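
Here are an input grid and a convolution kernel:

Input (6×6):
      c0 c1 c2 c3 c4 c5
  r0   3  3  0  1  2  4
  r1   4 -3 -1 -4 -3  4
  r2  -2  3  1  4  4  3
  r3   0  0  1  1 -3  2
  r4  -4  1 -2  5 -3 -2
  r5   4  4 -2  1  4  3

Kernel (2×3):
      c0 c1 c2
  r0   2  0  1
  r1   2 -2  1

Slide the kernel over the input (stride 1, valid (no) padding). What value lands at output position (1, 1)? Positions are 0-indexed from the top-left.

-2

The receptive field on the input at this output position is [-3 -1 -4 / 3 1 4]. Elementwise product with the kernel and sum: -3·2 + -4·1 + 3·2 + 1·-2 + 4·1.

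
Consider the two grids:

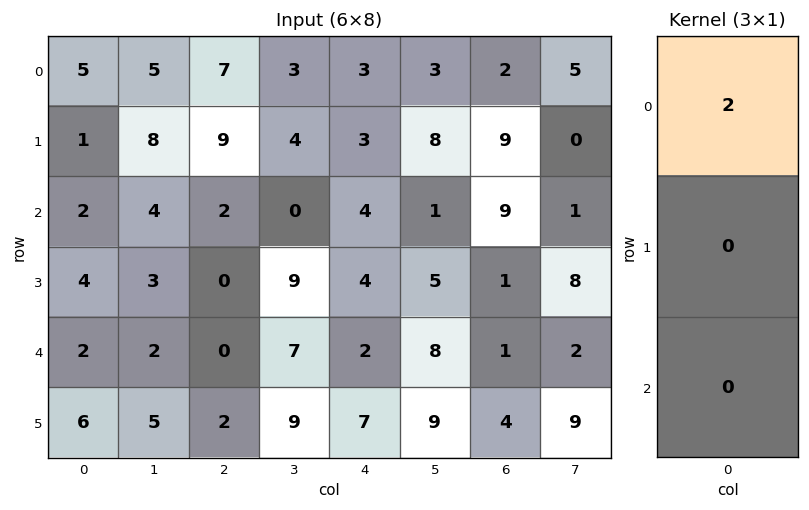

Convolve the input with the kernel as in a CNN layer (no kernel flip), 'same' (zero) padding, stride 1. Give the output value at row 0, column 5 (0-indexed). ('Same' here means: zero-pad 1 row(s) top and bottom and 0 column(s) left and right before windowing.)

The receptive field on the zero-padded input at this output position is [0 / 3 / 8]. Elementwise product with the kernel and sum: 0·2.

0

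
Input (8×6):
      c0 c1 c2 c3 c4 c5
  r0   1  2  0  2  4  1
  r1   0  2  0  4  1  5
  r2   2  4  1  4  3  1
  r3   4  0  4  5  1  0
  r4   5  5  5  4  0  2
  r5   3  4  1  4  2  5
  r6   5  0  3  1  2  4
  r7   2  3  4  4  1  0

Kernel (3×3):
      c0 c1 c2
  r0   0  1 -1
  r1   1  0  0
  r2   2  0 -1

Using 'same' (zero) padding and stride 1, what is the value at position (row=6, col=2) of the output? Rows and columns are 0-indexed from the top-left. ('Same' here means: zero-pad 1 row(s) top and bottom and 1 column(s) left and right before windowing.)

-1

The receptive field on the zero-padded input at this output position is [4 1 4 / 0 3 1 / 3 4 4]. Elementwise product with the kernel and sum: 1·1 + 4·-1 + 0·1 + 3·2 + 4·-1.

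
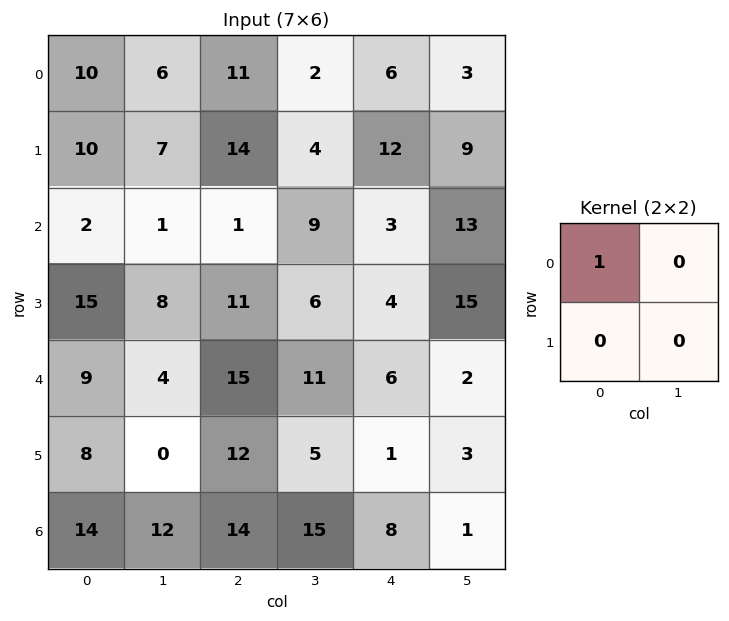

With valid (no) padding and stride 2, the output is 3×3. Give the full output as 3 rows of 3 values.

10 11 6
2 1 3
9 15 6

Output[0,0]: The receptive field on the input at this output position is [10 6 / 10 7]. Elementwise product with the kernel and sum: 10·1.
Output[0,1]: The receptive field on the input at this output position is [11 2 / 14 4]. Elementwise product with the kernel and sum: 11·1.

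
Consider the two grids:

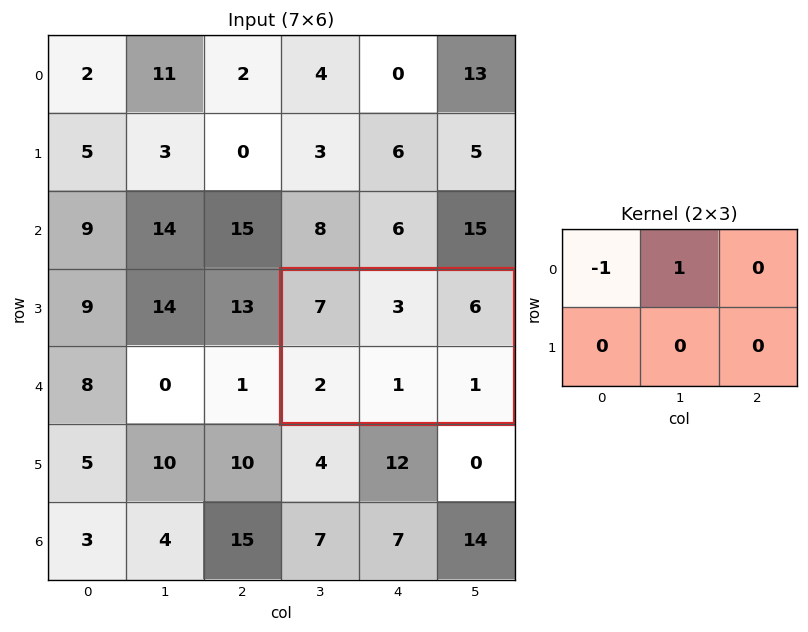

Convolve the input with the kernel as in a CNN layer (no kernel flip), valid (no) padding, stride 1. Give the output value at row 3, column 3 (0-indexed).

-4

The receptive field on the input at this output position is [7 3 6 / 2 1 1]. Elementwise product with the kernel and sum: 7·-1 + 3·1.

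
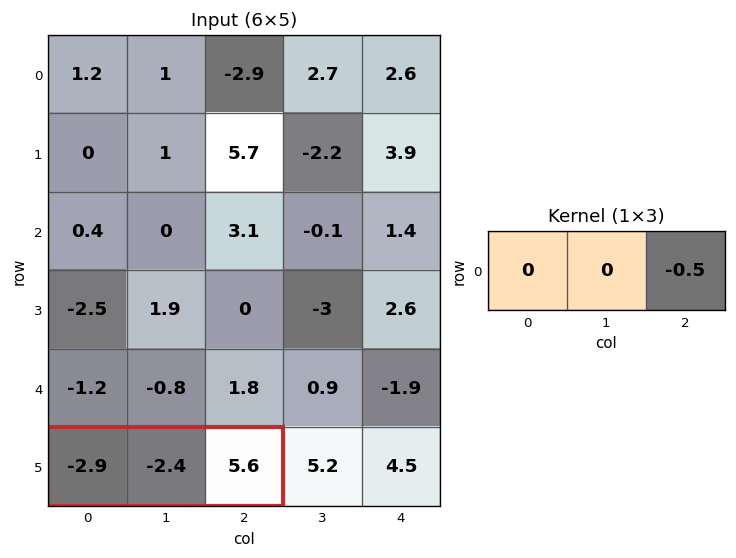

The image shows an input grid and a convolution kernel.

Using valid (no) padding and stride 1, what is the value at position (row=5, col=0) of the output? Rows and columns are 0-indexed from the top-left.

-2.8

The receptive field on the input at this output position is [-2.9 -2.4 5.6]. Elementwise product with the kernel and sum: 5.6·-0.5.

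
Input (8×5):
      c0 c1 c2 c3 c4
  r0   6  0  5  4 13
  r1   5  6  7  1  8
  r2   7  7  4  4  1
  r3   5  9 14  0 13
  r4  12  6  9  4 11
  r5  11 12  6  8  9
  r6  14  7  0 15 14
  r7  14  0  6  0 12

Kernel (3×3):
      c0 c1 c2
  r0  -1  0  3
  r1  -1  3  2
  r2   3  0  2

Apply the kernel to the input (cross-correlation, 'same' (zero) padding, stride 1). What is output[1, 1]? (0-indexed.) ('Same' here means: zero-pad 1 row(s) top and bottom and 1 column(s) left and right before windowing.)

The receptive field on the zero-padded input at this output position is [6 0 5 / 5 6 7 / 7 7 4]. Elementwise product with the kernel and sum: 6·-1 + 5·3 + 5·-1 + 6·3 + 7·2 + 7·3 + 4·2.

65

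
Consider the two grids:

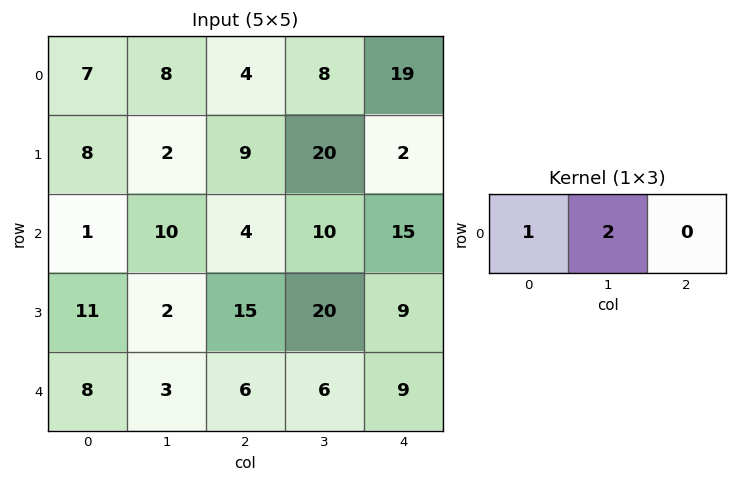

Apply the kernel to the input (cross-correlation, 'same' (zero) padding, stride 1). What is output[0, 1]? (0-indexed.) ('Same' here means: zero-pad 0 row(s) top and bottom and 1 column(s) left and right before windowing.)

23

The receptive field on the zero-padded input at this output position is [7 8 4]. Elementwise product with the kernel and sum: 7·1 + 8·2.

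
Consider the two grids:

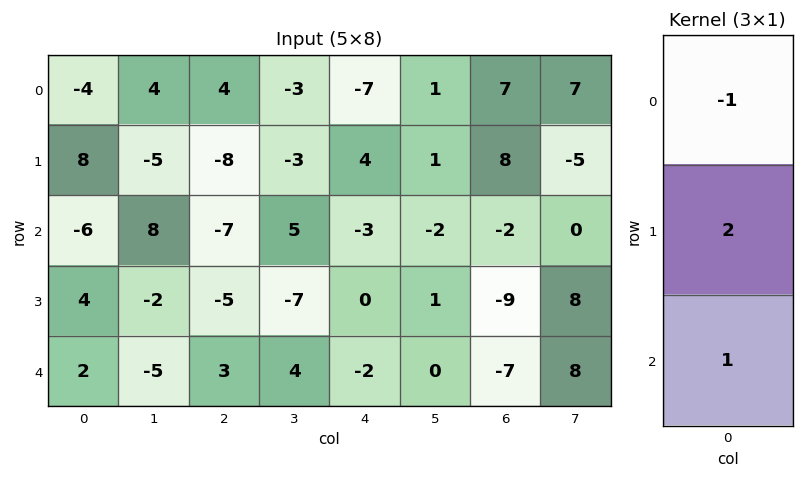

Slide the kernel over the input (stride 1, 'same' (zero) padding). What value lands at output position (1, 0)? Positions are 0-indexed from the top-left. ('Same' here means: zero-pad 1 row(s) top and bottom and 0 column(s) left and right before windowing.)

The receptive field on the zero-padded input at this output position is [-4 / 8 / -6]. Elementwise product with the kernel and sum: -4·-1 + 8·2 + -6·1.

14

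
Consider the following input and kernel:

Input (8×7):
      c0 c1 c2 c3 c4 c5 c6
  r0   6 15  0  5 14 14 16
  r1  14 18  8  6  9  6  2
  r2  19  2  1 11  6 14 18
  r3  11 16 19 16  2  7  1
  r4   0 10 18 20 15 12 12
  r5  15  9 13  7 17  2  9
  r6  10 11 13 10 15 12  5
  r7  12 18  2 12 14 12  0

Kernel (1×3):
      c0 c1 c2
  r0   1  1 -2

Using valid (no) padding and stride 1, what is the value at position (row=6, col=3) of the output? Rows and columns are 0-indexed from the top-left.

The receptive field on the input at this output position is [10 15 12]. Elementwise product with the kernel and sum: 10·1 + 15·1 + 12·-2.

1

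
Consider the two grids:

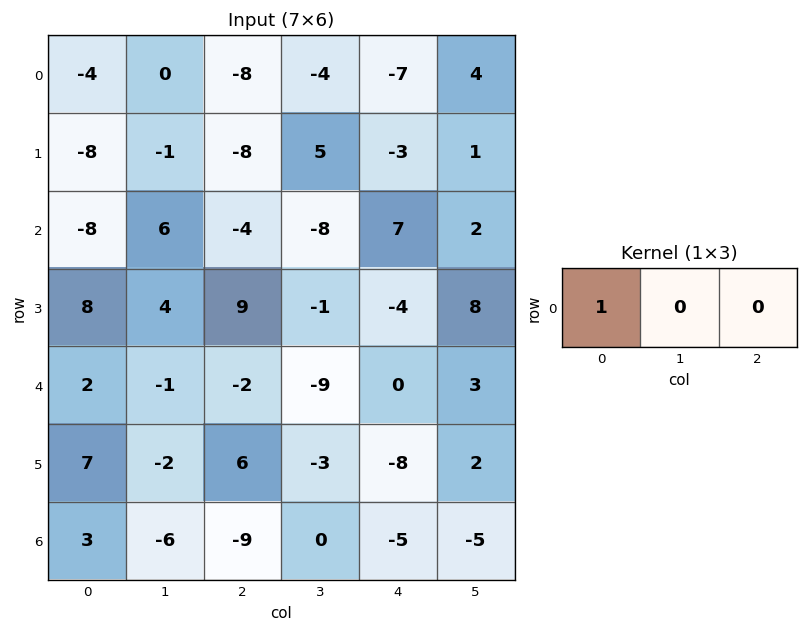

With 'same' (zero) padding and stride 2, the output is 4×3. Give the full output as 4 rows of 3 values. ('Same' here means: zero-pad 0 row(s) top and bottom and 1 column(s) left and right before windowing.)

0 0 -4
0 6 -8
0 -1 -9
0 -6 0

Output[0,0]: The receptive field on the zero-padded input at this output position is [0 -4 0]. Elementwise product with the kernel and sum: 0·1.
Output[0,1]: The receptive field on the zero-padded input at this output position is [0 -8 -4]. Elementwise product with the kernel and sum: 0·1.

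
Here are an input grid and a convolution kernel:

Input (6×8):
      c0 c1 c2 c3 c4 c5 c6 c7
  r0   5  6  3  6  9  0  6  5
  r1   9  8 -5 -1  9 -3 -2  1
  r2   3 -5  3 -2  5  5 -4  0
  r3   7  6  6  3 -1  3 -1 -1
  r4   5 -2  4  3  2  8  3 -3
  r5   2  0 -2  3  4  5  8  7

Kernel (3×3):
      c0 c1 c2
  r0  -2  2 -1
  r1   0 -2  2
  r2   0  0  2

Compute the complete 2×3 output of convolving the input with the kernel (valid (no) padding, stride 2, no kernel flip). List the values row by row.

-21 27 -30
-11 -19 2

Output[0,0]: The receptive field on the input at this output position is [5 6 3 / 9 8 -5 / 3 -5 3]. Elementwise product with the kernel and sum: 5·-2 + 6·2 + 3·-1 + 8·-2 + -5·2 + 3·2.
Output[0,1]: The receptive field on the input at this output position is [3 6 9 / -5 -1 9 / 3 -2 5]. Elementwise product with the kernel and sum: 3·-2 + 6·2 + 9·-1 + -1·-2 + 9·2 + 5·2.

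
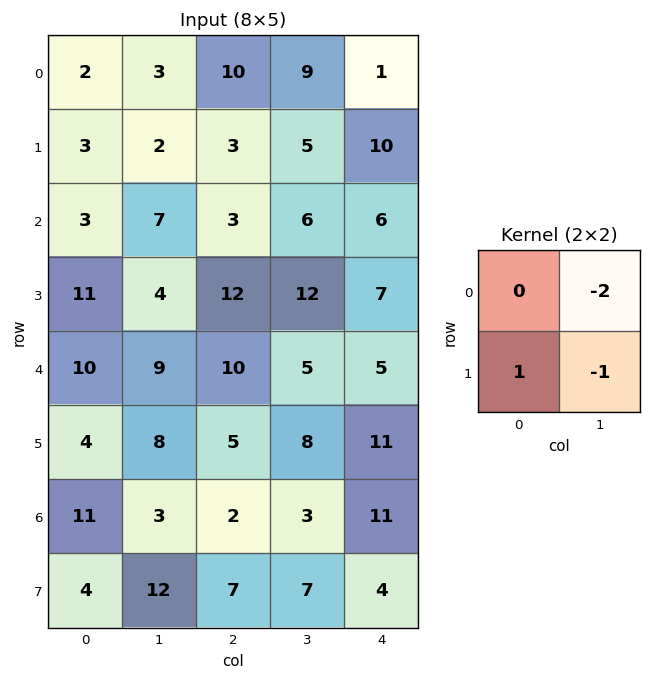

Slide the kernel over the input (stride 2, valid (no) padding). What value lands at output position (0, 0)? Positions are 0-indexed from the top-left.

-5

The receptive field on the input at this output position is [2 3 / 3 2]. Elementwise product with the kernel and sum: 3·-2 + 3·1 + 2·-1.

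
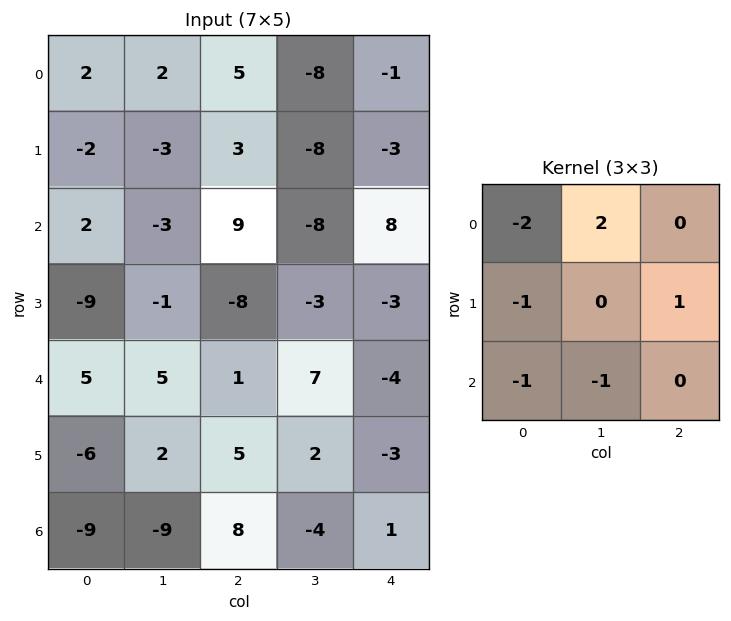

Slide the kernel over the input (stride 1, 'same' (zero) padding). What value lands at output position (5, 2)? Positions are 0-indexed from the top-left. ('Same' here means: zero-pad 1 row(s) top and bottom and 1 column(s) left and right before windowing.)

-7

The receptive field on the zero-padded input at this output position is [5 1 7 / 2 5 2 / -9 8 -4]. Elementwise product with the kernel and sum: 5·-2 + 1·2 + 2·-1 + 2·1 + -9·-1 + 8·-1.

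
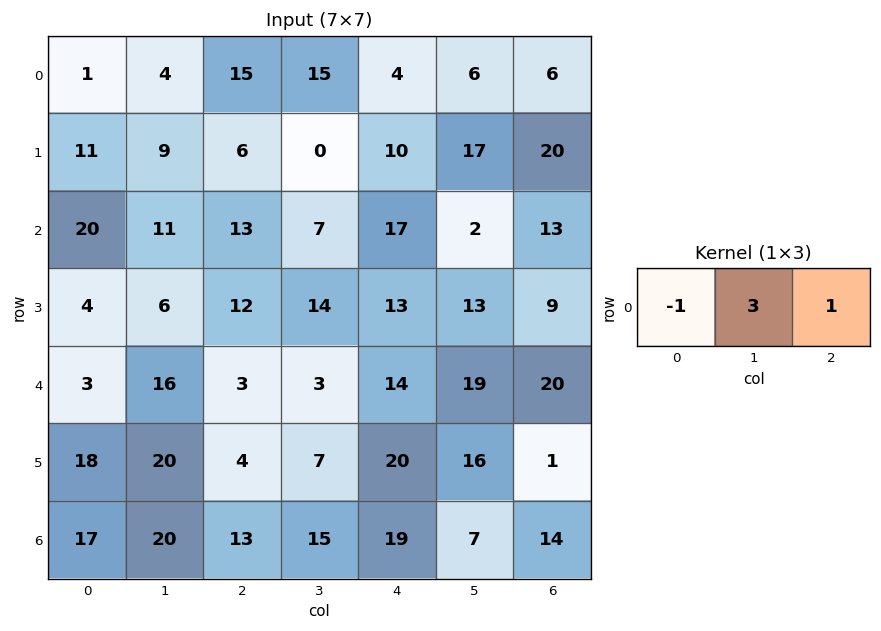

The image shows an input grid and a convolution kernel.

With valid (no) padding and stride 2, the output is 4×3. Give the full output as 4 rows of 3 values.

Output[0,0]: The receptive field on the input at this output position is [1 4 15]. Elementwise product with the kernel and sum: 1·-1 + 4·3 + 15·1.
Output[0,1]: The receptive field on the input at this output position is [15 15 4]. Elementwise product with the kernel and sum: 15·-1 + 15·3 + 4·1.

26 34 20
26 25 2
48 20 63
56 51 16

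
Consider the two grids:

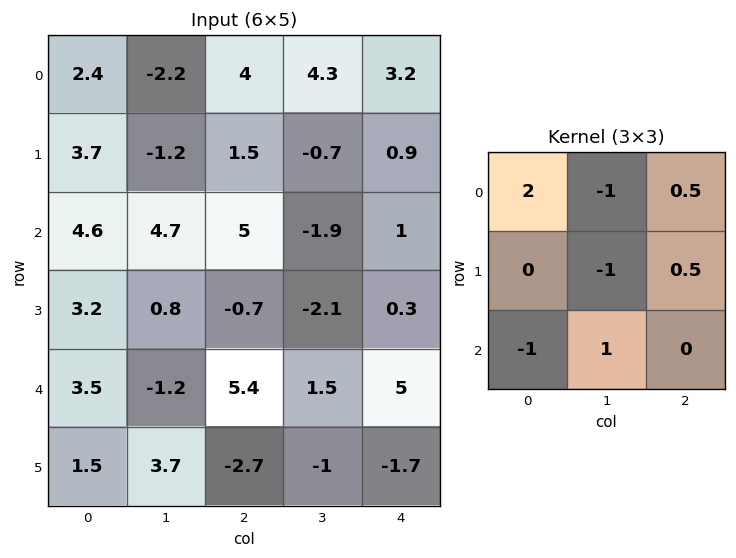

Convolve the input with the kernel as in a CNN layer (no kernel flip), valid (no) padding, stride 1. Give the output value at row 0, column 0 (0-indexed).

The receptive field on the input at this output position is [2.4 -2.2 4 / 3.7 -1.2 1.5 / 4.6 4.7 5]. Elementwise product with the kernel and sum: 2.4·2 + -2.2·-1 + 4·0.5 + -1.2·-1 + 1.5·0.5 + 4.6·-1 + 4.7·1.

11.05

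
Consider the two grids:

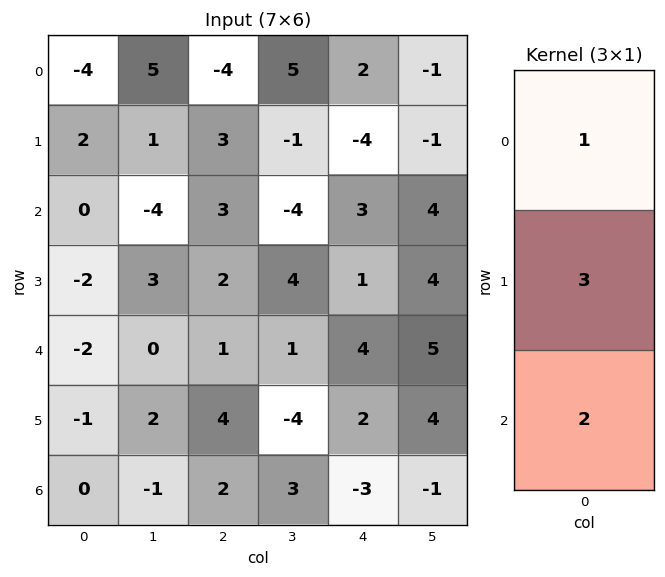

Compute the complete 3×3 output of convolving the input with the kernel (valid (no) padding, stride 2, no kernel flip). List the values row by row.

Output[0,0]: The receptive field on the input at this output position is [-4 / 2 / 0]. Elementwise product with the kernel and sum: -4·1 + 2·3 + 0·2.

2 11 -4
-10 11 14
-5 17 4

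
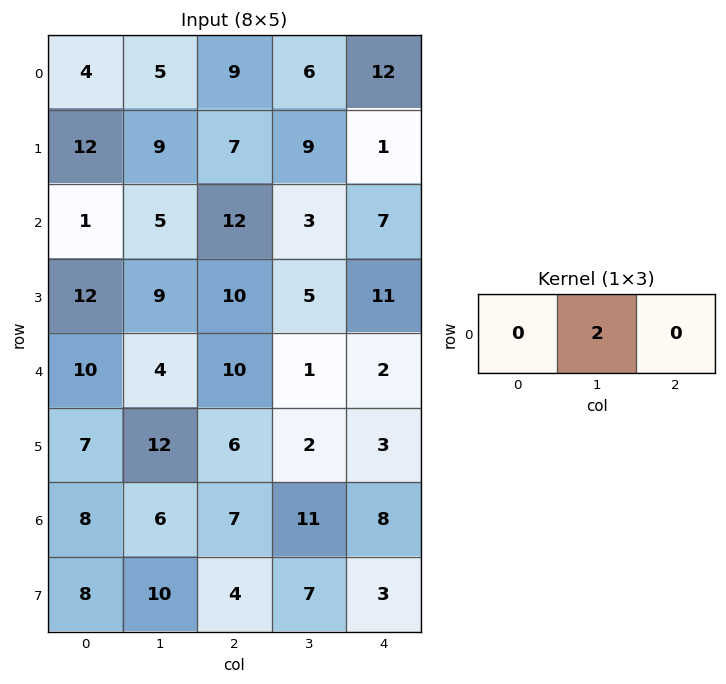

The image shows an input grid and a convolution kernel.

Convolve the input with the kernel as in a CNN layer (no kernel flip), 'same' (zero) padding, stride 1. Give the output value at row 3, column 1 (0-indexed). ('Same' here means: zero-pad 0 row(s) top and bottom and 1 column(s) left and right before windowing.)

18

The receptive field on the zero-padded input at this output position is [12 9 10]. Elementwise product with the kernel and sum: 9·2.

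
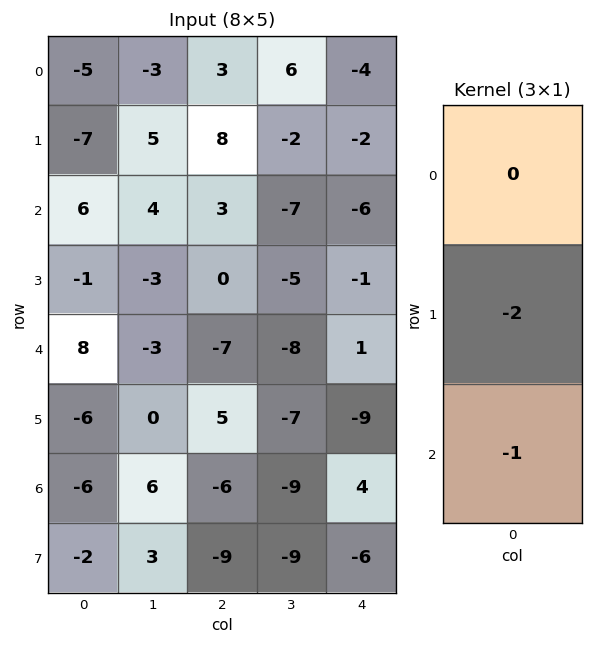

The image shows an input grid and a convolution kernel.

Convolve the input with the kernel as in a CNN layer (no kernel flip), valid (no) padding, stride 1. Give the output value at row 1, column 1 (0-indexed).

The receptive field on the input at this output position is [5 / 4 / -3]. Elementwise product with the kernel and sum: 4·-2 + -3·-1.

-5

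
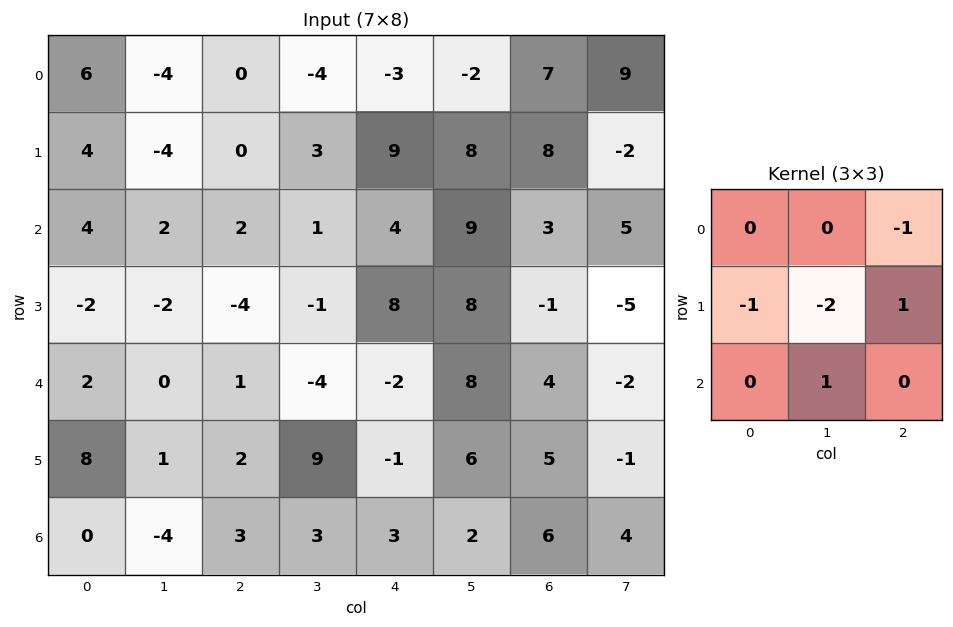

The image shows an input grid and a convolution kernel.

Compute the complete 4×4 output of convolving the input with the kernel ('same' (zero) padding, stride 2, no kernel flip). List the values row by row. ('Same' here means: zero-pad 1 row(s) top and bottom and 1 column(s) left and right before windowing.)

Output[0,0]: The receptive field on the zero-padded input at this output position is [0 0 0 / 0 6 -4 / 0 4 -4]. Elementwise product with the kernel and sum: 0·-1 + 0·-1 + 6·-2 + -4·1 + 4·1.
Output[0,1]: The receptive field on the zero-padded input at this output position is [0 0 0 / -4 0 -4 / -4 0 3]. Elementwise product with the kernel and sum: 0·-1 + -4·-1 + 0·-2 + -4·1 + 0·1.

-12 0 17 5
-4 -12 0 -9
6 -3 7 -8
-5 -8 -13 -9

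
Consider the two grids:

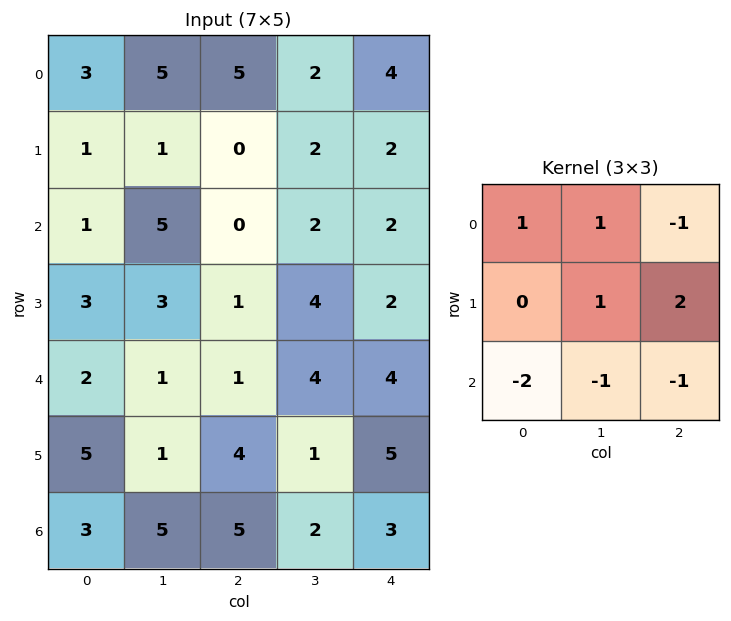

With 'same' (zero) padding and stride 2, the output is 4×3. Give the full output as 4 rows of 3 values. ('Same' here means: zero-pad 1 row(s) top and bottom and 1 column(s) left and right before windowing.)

11 5 -2
5 -8 -4
-2 2 3
17 13 9

Output[0,0]: The receptive field on the zero-padded input at this output position is [0 0 0 / 0 3 5 / 0 1 1]. Elementwise product with the kernel and sum: 0·1 + 0·1 + 0·-1 + 3·1 + 5·2 + 0·-2 + 1·-1 + 1·-1.
Output[0,1]: The receptive field on the zero-padded input at this output position is [0 0 0 / 5 5 2 / 1 0 2]. Elementwise product with the kernel and sum: 0·1 + 0·1 + 0·-1 + 5·1 + 2·2 + 1·-2 + 0·-1 + 2·-1.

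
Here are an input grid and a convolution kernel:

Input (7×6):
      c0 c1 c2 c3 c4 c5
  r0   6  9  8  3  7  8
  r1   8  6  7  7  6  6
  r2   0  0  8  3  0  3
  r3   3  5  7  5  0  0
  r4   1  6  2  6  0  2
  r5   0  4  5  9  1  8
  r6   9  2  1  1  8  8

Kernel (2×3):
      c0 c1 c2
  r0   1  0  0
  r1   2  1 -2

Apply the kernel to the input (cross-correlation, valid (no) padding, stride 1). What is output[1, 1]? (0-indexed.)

The receptive field on the input at this output position is [6 7 7 / 0 8 3]. Elementwise product with the kernel and sum: 6·1 + 0·2 + 8·1 + 3·-2.

8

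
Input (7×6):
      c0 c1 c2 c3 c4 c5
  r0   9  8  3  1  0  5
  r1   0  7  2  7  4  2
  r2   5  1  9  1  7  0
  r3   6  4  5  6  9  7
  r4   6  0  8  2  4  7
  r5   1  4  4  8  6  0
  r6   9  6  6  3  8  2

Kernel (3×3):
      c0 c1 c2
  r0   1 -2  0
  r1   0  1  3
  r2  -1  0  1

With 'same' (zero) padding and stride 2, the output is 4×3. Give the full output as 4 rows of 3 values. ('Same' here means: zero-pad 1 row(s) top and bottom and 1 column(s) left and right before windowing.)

Output[0,0]: The receptive field on the zero-padded input at this output position is [0 0 0 / 0 9 8 / 0 0 7]. Elementwise product with the kernel and sum: 0·1 + 0·-2 + 9·1 + 8·3 + 0·-1 + 7·1.

40 6 10
12 17 7
-2 12 5
25 11 10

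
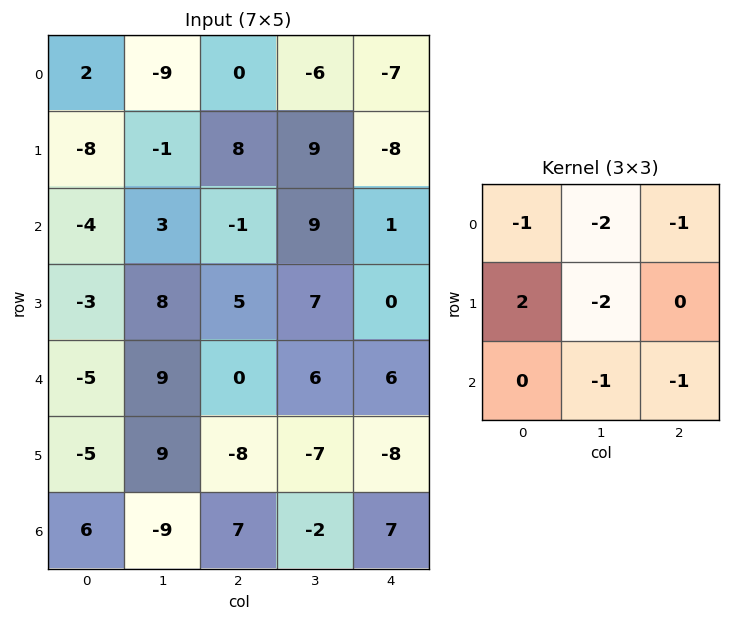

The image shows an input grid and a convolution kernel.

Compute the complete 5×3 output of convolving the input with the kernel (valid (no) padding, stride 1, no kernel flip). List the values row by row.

0 -11 7
-25 -28 -45
-32 -10 -34
-47 8 -16
-39 14 -25

Output[0,0]: The receptive field on the input at this output position is [2 -9 0 / -8 -1 8 / -4 3 -1]. Elementwise product with the kernel and sum: 2·-1 + -9·-2 + 0·-1 + -8·2 + -1·-2 + 3·-1 + -1·-1.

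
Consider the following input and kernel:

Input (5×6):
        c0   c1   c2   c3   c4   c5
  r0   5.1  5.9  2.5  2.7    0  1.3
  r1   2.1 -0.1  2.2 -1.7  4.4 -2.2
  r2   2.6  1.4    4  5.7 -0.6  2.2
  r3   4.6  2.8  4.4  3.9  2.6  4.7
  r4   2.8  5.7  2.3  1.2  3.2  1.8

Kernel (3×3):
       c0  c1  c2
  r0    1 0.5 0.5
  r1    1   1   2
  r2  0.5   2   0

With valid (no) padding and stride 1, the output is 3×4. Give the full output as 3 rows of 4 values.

Output[0,0]: The receptive field on the input at this output position is [5.1 5.9 2.5 / 2.1 -0.1 2.2 / 2.6 1.4 4]. Elementwise product with the kernel and sum: 5.1·1 + 5.9·0.5 + 2.5·0.5 + 2.1·1 + -0.1·1 + 2.2·2 + 2.6·0.5 + 1.4·2.

19.8 15.9 26.55 3.3
23.05 27.15 22.05 16.05
34.3 28.7 23.6 29.4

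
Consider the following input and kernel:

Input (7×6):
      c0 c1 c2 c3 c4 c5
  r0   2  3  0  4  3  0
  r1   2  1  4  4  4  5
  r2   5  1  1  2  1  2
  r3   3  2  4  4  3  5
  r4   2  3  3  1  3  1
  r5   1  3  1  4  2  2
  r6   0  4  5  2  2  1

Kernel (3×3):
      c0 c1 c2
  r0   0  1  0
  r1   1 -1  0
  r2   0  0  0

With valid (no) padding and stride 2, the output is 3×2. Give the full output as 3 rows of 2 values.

4 4
2 2
1 -2

Output[0,0]: The receptive field on the input at this output position is [2 3 0 / 2 1 4 / 5 1 1]. Elementwise product with the kernel and sum: 3·1 + 2·1 + 1·-1.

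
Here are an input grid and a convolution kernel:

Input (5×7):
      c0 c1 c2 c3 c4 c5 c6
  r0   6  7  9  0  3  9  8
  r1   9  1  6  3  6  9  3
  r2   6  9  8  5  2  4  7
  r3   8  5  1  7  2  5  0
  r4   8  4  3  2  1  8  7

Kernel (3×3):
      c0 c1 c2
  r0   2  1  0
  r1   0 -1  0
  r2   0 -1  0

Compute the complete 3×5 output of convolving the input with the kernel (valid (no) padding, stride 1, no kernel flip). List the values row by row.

Output[0,0]: The receptive field on the input at this output position is [6 7 9 / 9 1 6 / 6 9 8]. Elementwise product with the kernel and sum: 6·2 + 7·1 + 1·-1 + 9·-1.
Output[0,1]: The receptive field on the input at this output position is [7 9 0 / 1 6 3 / 9 8 5]. Elementwise product with the kernel and sum: 7·2 + 9·1 + 6·-1 + 8·-1.

9 9 10 -5 2
5 -1 3 8 12
12 22 12 9 -5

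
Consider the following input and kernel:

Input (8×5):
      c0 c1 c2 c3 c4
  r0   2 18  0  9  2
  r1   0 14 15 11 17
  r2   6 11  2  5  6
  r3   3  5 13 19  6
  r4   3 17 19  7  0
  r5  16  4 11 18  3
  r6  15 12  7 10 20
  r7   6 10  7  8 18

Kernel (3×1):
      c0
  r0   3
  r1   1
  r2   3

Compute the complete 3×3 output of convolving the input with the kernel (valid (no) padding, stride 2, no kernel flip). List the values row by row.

Output[0,0]: The receptive field on the input at this output position is [2 / 0 / 6]. Elementwise product with the kernel and sum: 2·3 + 0·1 + 6·3.

24 21 41
30 76 24
70 89 63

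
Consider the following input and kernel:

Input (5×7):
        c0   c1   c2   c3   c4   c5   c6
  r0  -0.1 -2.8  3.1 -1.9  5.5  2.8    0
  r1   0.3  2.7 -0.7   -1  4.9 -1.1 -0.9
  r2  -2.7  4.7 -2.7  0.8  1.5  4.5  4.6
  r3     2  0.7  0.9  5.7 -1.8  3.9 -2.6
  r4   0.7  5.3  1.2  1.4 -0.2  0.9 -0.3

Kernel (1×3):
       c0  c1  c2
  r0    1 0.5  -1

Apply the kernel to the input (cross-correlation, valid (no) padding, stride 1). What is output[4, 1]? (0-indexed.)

The receptive field on the input at this output position is [5.3 1.2 1.4]. Elementwise product with the kernel and sum: 5.3·1 + 1.2·0.5 + 1.4·-1.

4.5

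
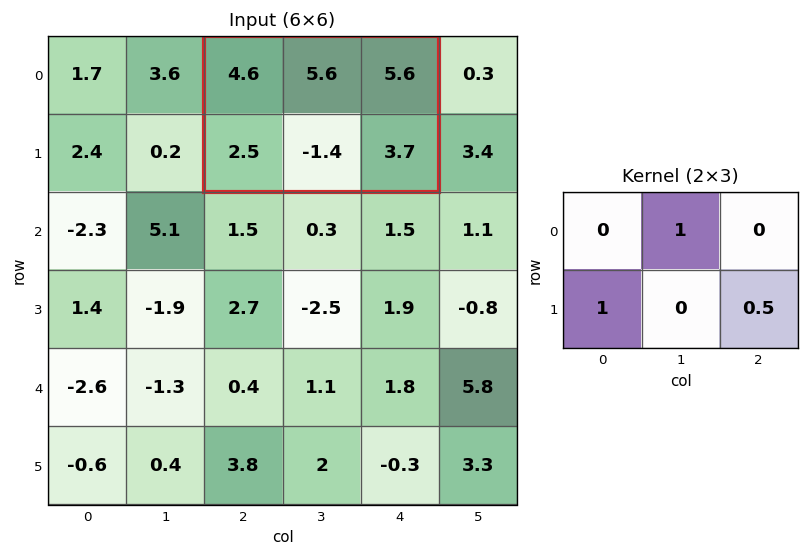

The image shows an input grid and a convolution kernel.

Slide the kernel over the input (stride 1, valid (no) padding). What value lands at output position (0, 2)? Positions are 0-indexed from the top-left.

The receptive field on the input at this output position is [4.6 5.6 5.6 / 2.5 -1.4 3.7]. Elementwise product with the kernel and sum: 5.6·1 + 2.5·1 + 3.7·0.5.

9.95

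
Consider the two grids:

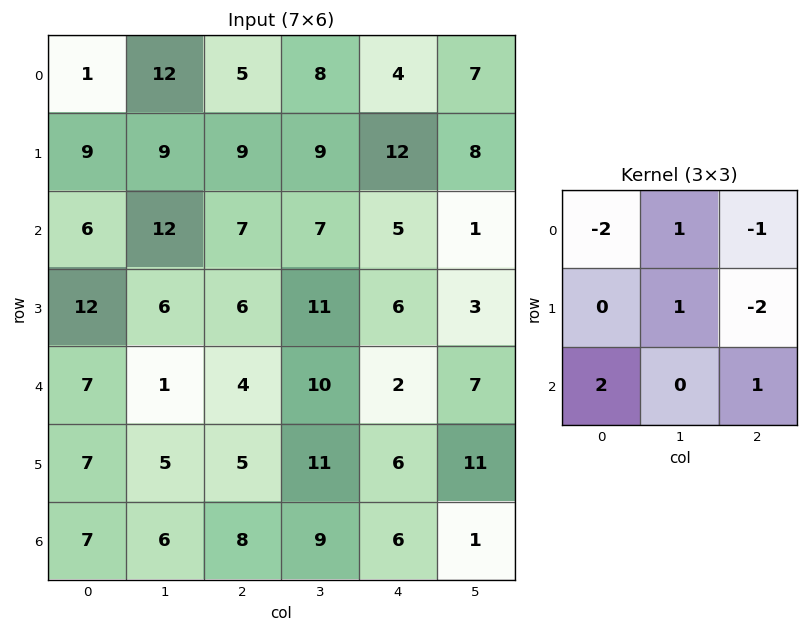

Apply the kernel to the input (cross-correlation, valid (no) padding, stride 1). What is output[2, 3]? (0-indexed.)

The receptive field on the input at this output position is [7 5 1 / 11 6 3 / 10 2 7]. Elementwise product with the kernel and sum: 7·-2 + 5·1 + 1·-1 + 6·1 + 3·-2 + 10·2 + 7·1.

17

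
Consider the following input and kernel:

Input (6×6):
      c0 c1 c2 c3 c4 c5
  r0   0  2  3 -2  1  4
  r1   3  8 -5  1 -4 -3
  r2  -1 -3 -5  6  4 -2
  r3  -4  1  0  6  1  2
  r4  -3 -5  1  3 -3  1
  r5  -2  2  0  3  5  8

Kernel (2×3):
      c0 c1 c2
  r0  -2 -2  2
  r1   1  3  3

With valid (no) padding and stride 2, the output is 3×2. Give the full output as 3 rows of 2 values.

Output[0,0]: The receptive field on the input at this output position is [0 2 3 / 3 8 -5]. Elementwise product with the kernel and sum: 0·-2 + 2·-2 + 3·2 + 3·1 + 8·3 + -5·3.
Output[0,1]: The receptive field on the input at this output position is [3 -2 1 / -5 1 -4]. Elementwise product with the kernel and sum: 3·-2 + -2·-2 + 1·2 + -5·1 + 1·3 + -4·3.

14 -14
-3 27
22 10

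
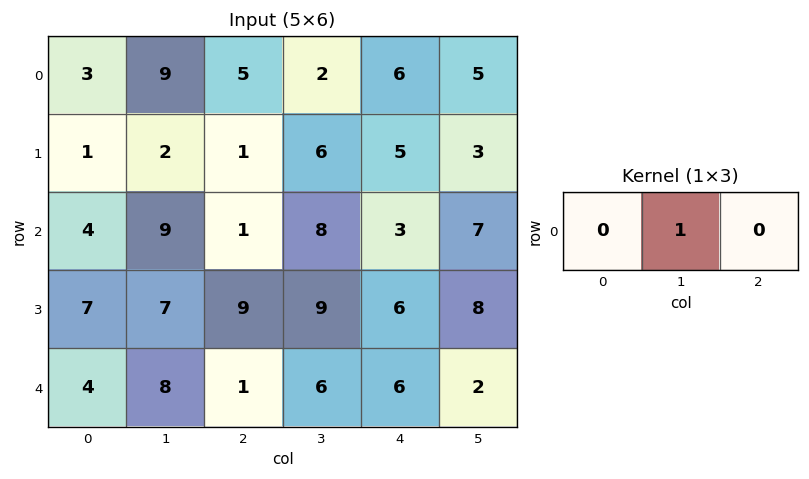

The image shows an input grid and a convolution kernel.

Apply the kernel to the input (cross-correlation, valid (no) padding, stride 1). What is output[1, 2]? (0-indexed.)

6

The receptive field on the input at this output position is [1 6 5]. Elementwise product with the kernel and sum: 6·1.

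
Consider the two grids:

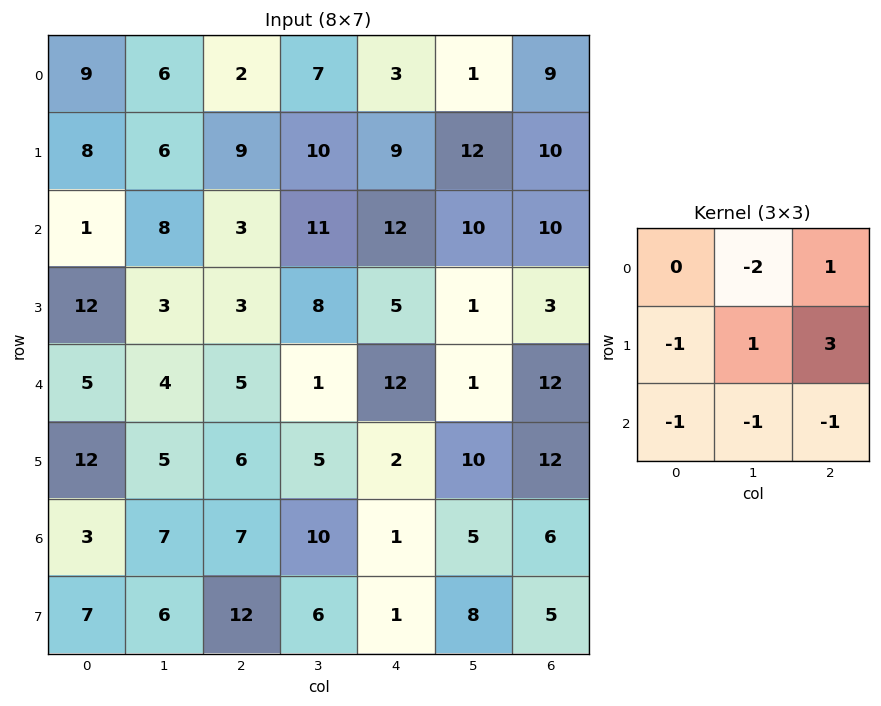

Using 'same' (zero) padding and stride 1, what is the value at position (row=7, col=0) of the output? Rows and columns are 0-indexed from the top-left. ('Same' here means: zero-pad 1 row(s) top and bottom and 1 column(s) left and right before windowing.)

The receptive field on the zero-padded input at this output position is [0 3 7 / 0 7 6 / 0 0 0]. Elementwise product with the kernel and sum: 3·-2 + 7·1 + 0·-1 + 7·1 + 6·3 + 0·-1 + 0·-1 + 0·-1.

26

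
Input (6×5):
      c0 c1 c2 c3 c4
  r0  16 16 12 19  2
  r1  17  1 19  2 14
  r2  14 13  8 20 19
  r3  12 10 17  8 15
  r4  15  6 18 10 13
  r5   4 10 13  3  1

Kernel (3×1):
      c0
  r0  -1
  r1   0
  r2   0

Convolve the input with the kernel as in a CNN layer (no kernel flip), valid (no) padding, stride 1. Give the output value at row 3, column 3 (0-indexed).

-8

The receptive field on the input at this output position is [8 / 10 / 3]. Elementwise product with the kernel and sum: 8·-1.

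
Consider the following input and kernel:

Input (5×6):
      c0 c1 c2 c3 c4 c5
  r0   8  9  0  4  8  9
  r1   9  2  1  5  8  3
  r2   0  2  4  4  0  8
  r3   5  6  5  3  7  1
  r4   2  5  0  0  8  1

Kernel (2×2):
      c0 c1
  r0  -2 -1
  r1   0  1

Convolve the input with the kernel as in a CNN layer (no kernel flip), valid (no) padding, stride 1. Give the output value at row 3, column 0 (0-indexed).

The receptive field on the input at this output position is [5 6 / 2 5]. Elementwise product with the kernel and sum: 5·-2 + 6·-1 + 5·1.

-11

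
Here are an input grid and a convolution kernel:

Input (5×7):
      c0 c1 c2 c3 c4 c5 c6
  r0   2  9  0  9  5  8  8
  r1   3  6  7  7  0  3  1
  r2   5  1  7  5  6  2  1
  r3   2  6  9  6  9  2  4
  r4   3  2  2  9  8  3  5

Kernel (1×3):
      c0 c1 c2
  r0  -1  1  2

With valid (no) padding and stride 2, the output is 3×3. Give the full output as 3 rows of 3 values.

Output[0,0]: The receptive field on the input at this output position is [2 9 0]. Elementwise product with the kernel and sum: 2·-1 + 9·1 + 0·2.

7 19 19
10 10 -2
3 23 5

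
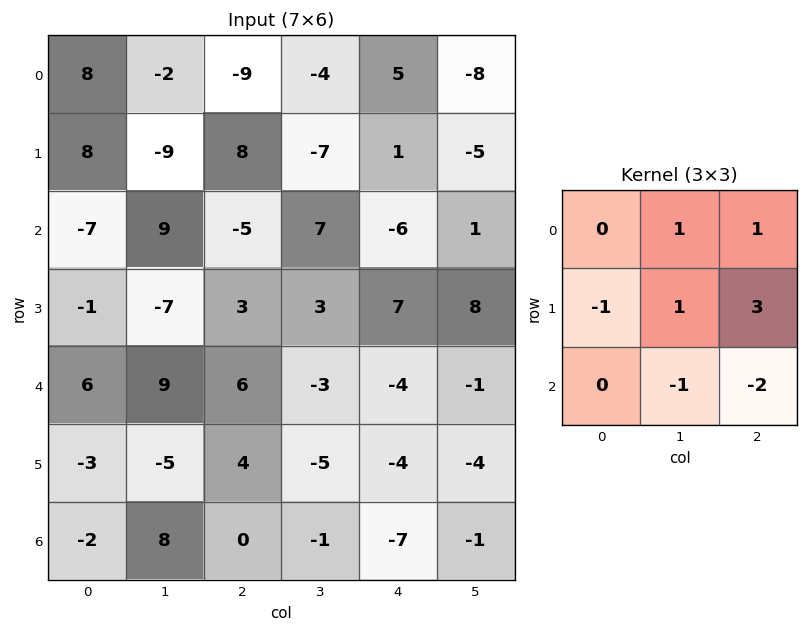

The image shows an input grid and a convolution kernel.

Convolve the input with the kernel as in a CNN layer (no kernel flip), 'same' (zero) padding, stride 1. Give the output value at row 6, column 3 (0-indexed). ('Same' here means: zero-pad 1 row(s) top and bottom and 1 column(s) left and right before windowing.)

The receptive field on the zero-padded input at this output position is [4 -5 -4 / 0 -1 -7 / 0 0 0]. Elementwise product with the kernel and sum: -5·1 + -4·1 + 0·-1 + -1·1 + -7·3 + 0·-1 + 0·-2.

-31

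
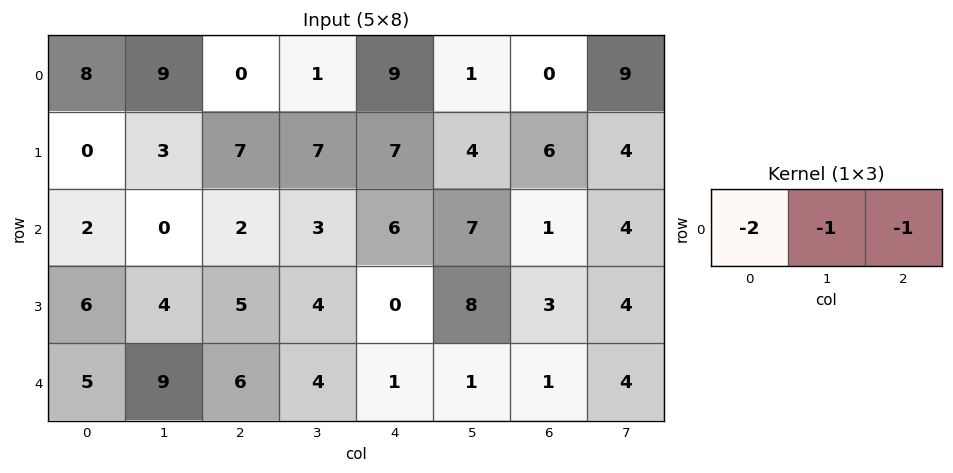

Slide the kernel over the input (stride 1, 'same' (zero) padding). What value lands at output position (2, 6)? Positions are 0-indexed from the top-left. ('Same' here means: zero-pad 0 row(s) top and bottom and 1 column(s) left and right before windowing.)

-19

The receptive field on the zero-padded input at this output position is [7 1 4]. Elementwise product with the kernel and sum: 7·-2 + 1·-1 + 4·-1.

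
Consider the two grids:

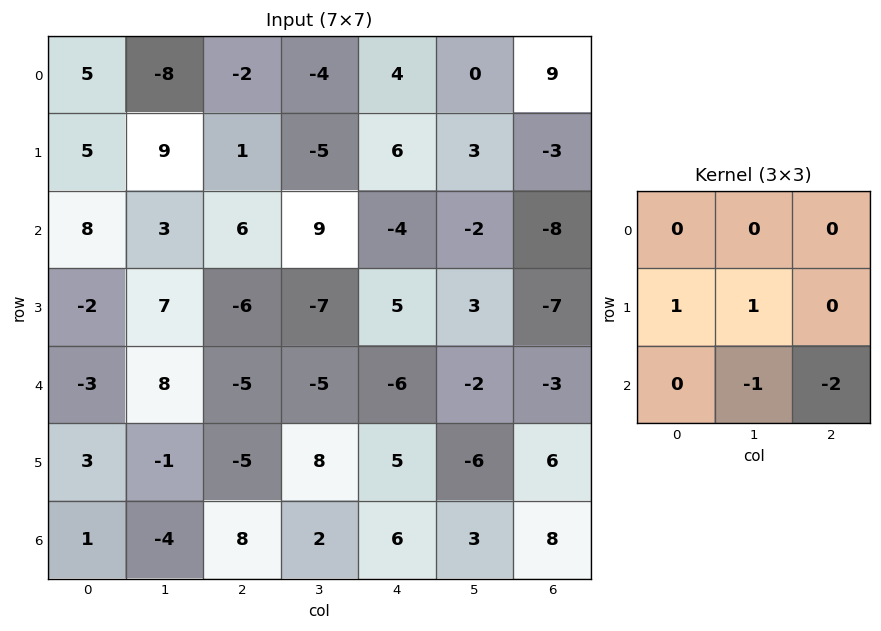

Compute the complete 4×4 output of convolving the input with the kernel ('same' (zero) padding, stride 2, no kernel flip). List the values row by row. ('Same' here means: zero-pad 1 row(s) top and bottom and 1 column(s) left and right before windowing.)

Output[0,0]: The receptive field on the zero-padded input at this output position is [0 0 0 / 0 5 -8 / 0 5 9]. Elementwise product with the kernel and sum: 0·1 + 5·1 + 5·-1 + 9·-2.
Output[0,1]: The receptive field on the zero-padded input at this output position is [0 0 0 / -8 -2 -4 / 9 1 -5]. Elementwise product with the kernel and sum: -8·1 + -2·1 + 1·-1 + -5·-2.

-18 -1 -12 12
-4 29 -6 -3
-4 -8 -4 -11
1 4 8 11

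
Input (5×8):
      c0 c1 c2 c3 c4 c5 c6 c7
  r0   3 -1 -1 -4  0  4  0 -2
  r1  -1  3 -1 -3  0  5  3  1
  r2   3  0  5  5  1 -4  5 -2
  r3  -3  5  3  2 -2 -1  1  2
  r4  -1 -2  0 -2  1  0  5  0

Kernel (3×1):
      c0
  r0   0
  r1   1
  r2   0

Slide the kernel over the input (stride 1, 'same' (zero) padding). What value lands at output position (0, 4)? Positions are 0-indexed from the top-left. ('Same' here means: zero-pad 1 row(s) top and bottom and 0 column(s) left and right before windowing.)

0

The receptive field on the zero-padded input at this output position is [0 / 0 / 0]. Elementwise product with the kernel and sum: 0·1.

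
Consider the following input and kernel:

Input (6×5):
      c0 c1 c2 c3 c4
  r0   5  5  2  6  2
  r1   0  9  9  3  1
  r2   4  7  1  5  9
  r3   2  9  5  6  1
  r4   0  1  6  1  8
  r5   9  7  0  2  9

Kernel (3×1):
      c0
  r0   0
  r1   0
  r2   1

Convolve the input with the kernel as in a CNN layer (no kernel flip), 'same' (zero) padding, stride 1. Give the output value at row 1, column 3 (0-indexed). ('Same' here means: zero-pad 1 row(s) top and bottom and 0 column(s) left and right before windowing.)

5

The receptive field on the zero-padded input at this output position is [6 / 3 / 5]. Elementwise product with the kernel and sum: 5·1.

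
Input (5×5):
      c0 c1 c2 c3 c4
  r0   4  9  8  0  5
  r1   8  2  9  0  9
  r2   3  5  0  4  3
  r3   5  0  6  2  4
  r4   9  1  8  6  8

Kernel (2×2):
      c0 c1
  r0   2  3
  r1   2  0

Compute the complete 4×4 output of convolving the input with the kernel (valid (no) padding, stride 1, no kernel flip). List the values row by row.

51 46 34 15
28 41 18 35
31 10 24 21
28 20 34 28

Output[0,0]: The receptive field on the input at this output position is [4 9 / 8 2]. Elementwise product with the kernel and sum: 4·2 + 9·3 + 8·2.
Output[0,1]: The receptive field on the input at this output position is [9 8 / 2 9]. Elementwise product with the kernel and sum: 9·2 + 8·3 + 2·2.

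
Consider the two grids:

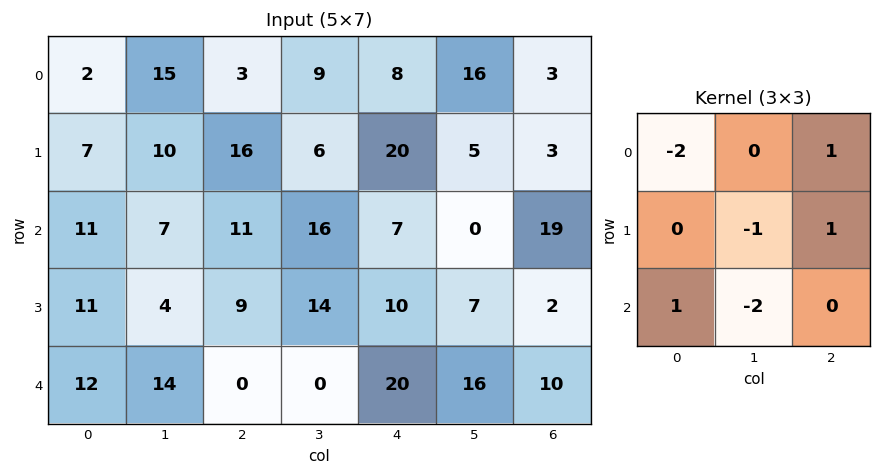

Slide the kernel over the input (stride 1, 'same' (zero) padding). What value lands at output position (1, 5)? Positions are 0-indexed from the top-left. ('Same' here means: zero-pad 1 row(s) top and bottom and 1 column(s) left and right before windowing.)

The receptive field on the zero-padded input at this output position is [8 16 3 / 20 5 3 / 7 0 19]. Elementwise product with the kernel and sum: 8·-2 + 3·1 + 5·-1 + 3·1 + 7·1 + 0·-2.

-8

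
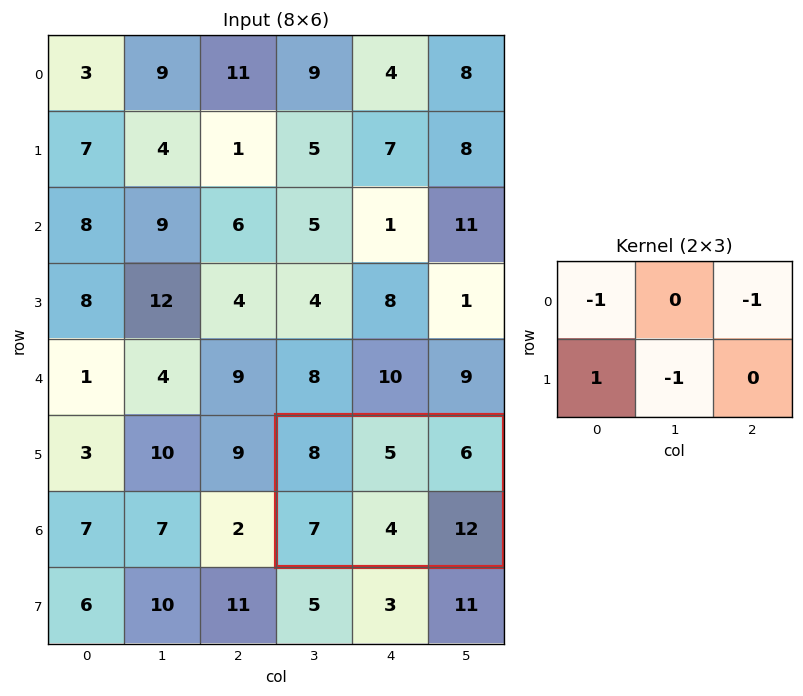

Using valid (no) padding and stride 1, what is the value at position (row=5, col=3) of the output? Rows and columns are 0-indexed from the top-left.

-11

The receptive field on the input at this output position is [8 5 6 / 7 4 12]. Elementwise product with the kernel and sum: 8·-1 + 6·-1 + 7·1 + 4·-1.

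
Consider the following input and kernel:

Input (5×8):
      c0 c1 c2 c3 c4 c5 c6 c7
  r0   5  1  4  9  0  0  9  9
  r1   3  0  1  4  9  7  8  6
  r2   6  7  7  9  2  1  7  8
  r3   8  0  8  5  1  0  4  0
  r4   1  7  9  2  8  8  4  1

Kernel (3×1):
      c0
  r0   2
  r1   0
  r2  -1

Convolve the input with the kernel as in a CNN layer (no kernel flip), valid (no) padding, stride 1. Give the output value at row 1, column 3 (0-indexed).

The receptive field on the input at this output position is [4 / 9 / 5]. Elementwise product with the kernel and sum: 4·2 + 5·-1.

3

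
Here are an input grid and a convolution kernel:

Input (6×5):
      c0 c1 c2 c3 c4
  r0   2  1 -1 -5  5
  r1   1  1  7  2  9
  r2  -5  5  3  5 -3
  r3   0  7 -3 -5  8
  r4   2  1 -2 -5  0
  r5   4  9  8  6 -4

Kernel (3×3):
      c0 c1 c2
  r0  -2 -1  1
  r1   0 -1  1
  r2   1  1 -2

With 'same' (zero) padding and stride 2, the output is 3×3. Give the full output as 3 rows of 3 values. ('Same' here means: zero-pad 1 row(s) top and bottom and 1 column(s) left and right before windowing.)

Output[0,0]: The receptive field on the zero-padded input at this output position is [0 0 0 / 0 2 1 / 0 1 1]. Elementwise product with the kernel and sum: 0·-2 + 0·-1 + 0·1 + 2·-1 + 1·1 + 0·1 + 1·1 + 1·-2.
Output[0,1]: The receptive field on the zero-padded input at this output position is [0 0 0 / 1 -1 -5 / 1 7 2]. Elementwise product with the kernel and sum: 0·-2 + 0·-1 + 0·1 + -1·-1 + -5·1 + 1·1 + 7·1 + 2·-2.

-2 0 6
-4 9 -7
-8 -14 4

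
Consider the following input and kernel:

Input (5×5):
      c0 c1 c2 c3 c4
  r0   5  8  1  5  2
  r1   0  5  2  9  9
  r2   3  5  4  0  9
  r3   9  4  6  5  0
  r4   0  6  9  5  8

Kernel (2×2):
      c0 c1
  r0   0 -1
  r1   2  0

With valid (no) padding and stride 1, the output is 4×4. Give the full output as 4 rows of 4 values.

-8 9 -1 16
1 8 -1 -9
13 4 12 1
-4 6 13 10

Output[0,0]: The receptive field on the input at this output position is [5 8 / 0 5]. Elementwise product with the kernel and sum: 8·-1 + 0·2.
Output[0,1]: The receptive field on the input at this output position is [8 1 / 5 2]. Elementwise product with the kernel and sum: 1·-1 + 5·2.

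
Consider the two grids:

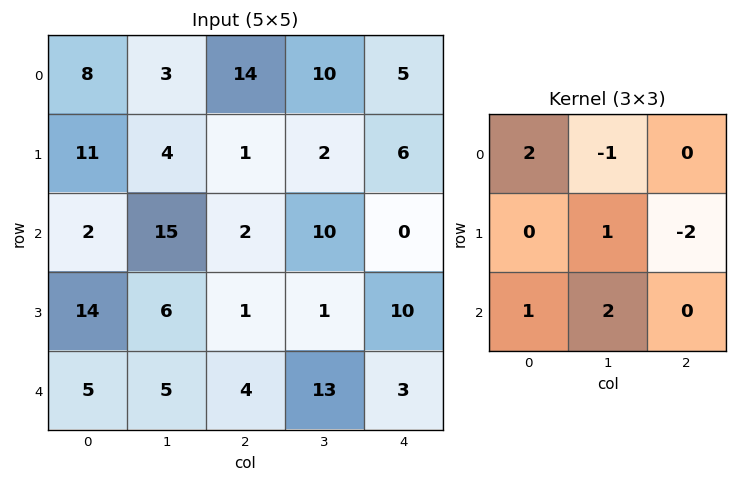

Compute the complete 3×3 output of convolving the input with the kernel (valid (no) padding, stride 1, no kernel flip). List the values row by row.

47 8 30
55 -3 13
8 40 5

Output[0,0]: The receptive field on the input at this output position is [8 3 14 / 11 4 1 / 2 15 2]. Elementwise product with the kernel and sum: 8·2 + 3·-1 + 4·1 + 1·-2 + 2·1 + 15·2.
Output[0,1]: The receptive field on the input at this output position is [3 14 10 / 4 1 2 / 15 2 10]. Elementwise product with the kernel and sum: 3·2 + 14·-1 + 1·1 + 2·-2 + 15·1 + 2·2.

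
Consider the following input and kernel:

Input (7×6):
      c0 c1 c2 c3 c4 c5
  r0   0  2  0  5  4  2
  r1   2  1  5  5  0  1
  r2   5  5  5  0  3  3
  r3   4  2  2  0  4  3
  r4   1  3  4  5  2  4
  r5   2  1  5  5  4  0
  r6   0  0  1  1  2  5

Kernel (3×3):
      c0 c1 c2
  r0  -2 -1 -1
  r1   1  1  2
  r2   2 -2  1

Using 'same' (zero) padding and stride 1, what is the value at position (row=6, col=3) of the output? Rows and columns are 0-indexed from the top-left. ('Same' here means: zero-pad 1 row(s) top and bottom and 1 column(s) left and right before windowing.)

-13

The receptive field on the zero-padded input at this output position is [5 5 4 / 1 1 2 / 0 0 0]. Elementwise product with the kernel and sum: 5·-2 + 5·-1 + 4·-1 + 1·1 + 1·1 + 2·2 + 0·2 + 0·-2 + 0·1.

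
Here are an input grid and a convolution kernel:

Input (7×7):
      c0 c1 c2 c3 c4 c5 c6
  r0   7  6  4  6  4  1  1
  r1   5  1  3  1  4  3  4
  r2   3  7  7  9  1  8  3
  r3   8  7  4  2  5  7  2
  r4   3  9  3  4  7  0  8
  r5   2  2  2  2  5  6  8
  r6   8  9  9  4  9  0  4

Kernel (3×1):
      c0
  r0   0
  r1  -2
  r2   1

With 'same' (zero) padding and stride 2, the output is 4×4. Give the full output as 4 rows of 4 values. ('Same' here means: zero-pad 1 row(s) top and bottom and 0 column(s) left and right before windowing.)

Output[0,0]: The receptive field on the zero-padded input at this output position is [0 / 7 / 5]. Elementwise product with the kernel and sum: 7·-2 + 5·1.

-9 -5 -4 2
2 -10 3 -4
-4 -4 -9 -8
-16 -18 -18 -8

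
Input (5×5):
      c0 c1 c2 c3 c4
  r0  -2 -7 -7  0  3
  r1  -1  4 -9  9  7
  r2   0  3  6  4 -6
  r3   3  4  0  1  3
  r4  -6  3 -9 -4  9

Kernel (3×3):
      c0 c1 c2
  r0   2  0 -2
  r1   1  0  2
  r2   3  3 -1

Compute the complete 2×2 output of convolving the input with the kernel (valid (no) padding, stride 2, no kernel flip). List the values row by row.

Output[0,0]: The receptive field on the input at this output position is [-2 -7 -7 / -1 4 -9 / 0 3 6]. Elementwise product with the kernel and sum: -2·2 + -7·-2 + -1·1 + -9·2 + 0·3 + 3·3 + 6·-1.
Output[0,1]: The receptive field on the input at this output position is [-7 0 3 / -9 9 7 / 6 4 -6]. Elementwise product with the kernel and sum: -7·2 + 3·-2 + -9·1 + 7·2 + 6·3 + 4·3 + -6·-1.

-6 21
-9 -18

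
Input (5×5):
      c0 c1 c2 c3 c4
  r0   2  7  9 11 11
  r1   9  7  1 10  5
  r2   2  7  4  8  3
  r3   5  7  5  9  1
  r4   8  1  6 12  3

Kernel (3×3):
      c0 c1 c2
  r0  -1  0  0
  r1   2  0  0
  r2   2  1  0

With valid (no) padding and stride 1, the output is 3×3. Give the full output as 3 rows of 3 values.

Output[0,0]: The receptive field on the input at this output position is [2 7 9 / 9 7 1 / 2 7 4]. Elementwise product with the kernel and sum: 2·-1 + 9·2 + 2·2 + 7·1.
Output[0,1]: The receptive field on the input at this output position is [7 9 11 / 7 1 10 / 7 4 8]. Elementwise product with the kernel and sum: 7·-1 + 7·2 + 7·2 + 4·1.

27 25 9
12 26 26
25 15 30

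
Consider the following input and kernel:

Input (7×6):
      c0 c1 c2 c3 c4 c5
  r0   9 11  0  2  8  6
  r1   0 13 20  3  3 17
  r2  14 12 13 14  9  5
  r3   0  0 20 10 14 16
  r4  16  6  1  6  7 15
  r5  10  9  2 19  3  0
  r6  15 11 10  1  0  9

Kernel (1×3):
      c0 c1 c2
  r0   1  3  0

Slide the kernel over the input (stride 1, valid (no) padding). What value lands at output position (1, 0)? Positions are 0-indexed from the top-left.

39

The receptive field on the input at this output position is [0 13 20]. Elementwise product with the kernel and sum: 0·1 + 13·3.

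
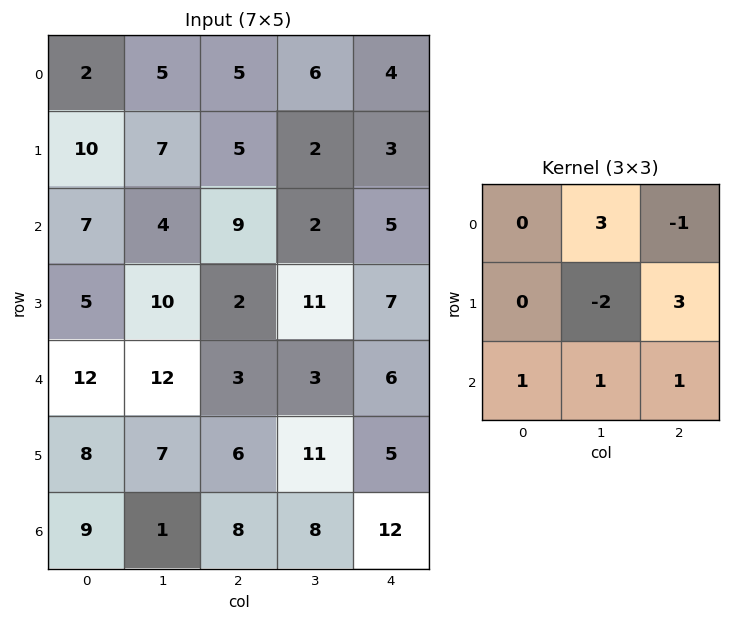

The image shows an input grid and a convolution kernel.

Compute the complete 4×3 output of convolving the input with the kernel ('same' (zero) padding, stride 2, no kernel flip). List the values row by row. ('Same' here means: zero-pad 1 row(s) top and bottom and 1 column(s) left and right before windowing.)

28 22 -3
36 24 17
32 22 25
2 15 -9

Output[0,0]: The receptive field on the zero-padded input at this output position is [0 0 0 / 0 2 5 / 0 10 7]. Elementwise product with the kernel and sum: 0·3 + 0·-1 + 2·-2 + 5·3 + 0·1 + 10·1 + 7·1.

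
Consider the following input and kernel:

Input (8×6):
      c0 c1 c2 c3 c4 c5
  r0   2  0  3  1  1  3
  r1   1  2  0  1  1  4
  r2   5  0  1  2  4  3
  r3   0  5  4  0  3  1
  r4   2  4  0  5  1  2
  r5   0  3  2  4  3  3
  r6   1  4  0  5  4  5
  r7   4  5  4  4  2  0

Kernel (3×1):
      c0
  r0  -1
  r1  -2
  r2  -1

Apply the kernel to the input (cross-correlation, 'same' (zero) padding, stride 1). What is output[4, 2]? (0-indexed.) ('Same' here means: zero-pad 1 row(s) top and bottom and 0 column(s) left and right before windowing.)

The receptive field on the zero-padded input at this output position is [4 / 0 / 2]. Elementwise product with the kernel and sum: 4·-1 + 0·-2 + 2·-1.

-6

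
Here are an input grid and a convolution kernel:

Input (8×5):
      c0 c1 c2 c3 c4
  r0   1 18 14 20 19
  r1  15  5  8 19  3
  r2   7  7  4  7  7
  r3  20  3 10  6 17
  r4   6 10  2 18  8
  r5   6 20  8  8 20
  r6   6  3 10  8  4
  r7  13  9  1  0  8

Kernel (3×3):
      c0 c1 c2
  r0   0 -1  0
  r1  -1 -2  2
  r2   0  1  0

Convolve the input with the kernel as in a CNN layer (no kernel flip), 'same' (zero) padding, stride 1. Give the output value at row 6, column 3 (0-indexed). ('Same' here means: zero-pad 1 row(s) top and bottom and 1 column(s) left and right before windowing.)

-26

The receptive field on the zero-padded input at this output position is [8 8 20 / 10 8 4 / 1 0 8]. Elementwise product with the kernel and sum: 8·-1 + 10·-1 + 8·-2 + 4·2 + 0·1.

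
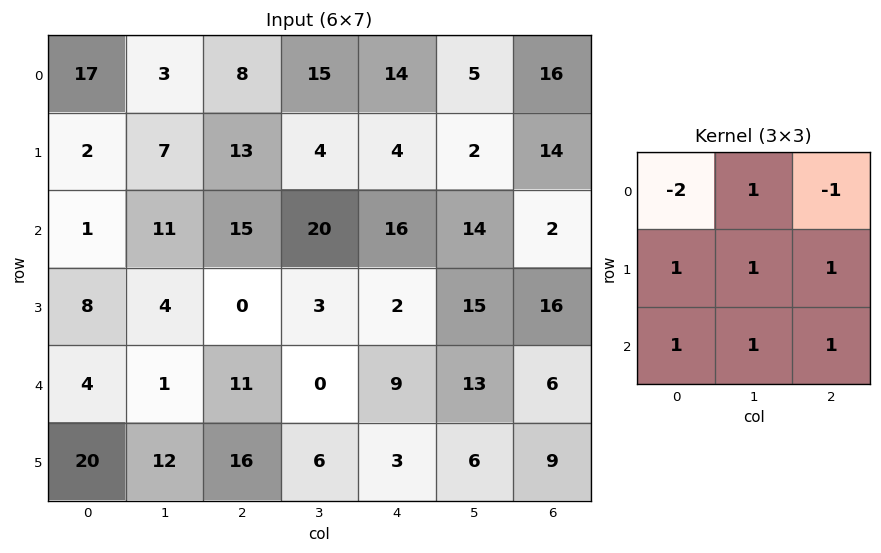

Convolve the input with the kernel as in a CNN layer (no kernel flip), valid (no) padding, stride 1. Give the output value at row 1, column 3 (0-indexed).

64

The receptive field on the input at this output position is [4 4 2 / 20 16 14 / 3 2 15]. Elementwise product with the kernel and sum: 4·-2 + 4·1 + 2·-1 + 20·1 + 16·1 + 14·1 + 3·1 + 2·1 + 15·1.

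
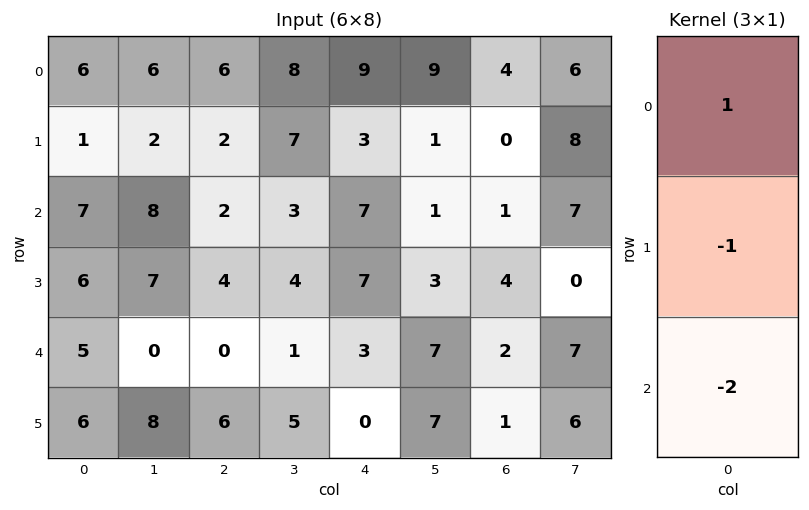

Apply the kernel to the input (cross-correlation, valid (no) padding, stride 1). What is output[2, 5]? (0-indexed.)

-16

The receptive field on the input at this output position is [1 / 3 / 7]. Elementwise product with the kernel and sum: 1·1 + 3·-1 + 7·-2.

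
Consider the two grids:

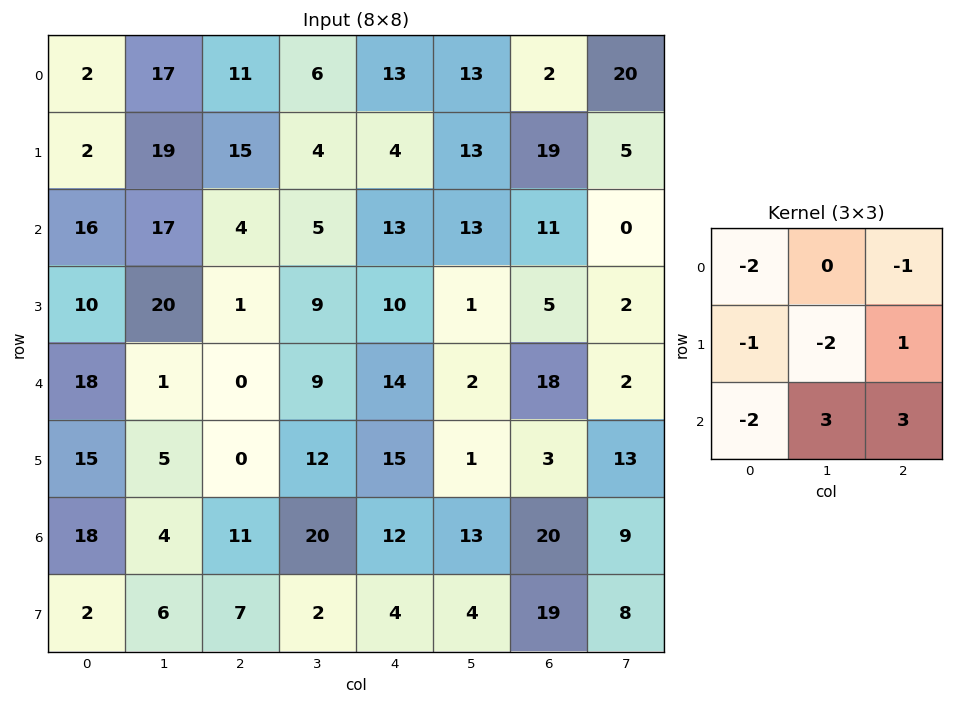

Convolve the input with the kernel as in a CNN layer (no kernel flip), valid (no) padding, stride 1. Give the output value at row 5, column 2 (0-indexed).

-50

The receptive field on the input at this output position is [0 12 15 / 11 20 12 / 7 2 4]. Elementwise product with the kernel and sum: 0·-2 + 15·-1 + 11·-1 + 20·-2 + 12·1 + 7·-2 + 2·3 + 4·3.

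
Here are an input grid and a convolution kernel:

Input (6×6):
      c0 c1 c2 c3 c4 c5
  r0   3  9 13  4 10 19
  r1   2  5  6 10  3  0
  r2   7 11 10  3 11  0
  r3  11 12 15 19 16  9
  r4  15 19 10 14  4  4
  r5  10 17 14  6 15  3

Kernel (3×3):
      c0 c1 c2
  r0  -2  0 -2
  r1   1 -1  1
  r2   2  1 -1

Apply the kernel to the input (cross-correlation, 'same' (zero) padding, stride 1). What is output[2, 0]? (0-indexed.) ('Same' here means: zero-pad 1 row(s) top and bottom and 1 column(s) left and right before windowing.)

The receptive field on the zero-padded input at this output position is [0 2 5 / 0 7 11 / 0 11 12]. Elementwise product with the kernel and sum: 0·-2 + 5·-2 + 0·1 + 7·-1 + 11·1 + 0·2 + 11·1 + 12·-1.

-7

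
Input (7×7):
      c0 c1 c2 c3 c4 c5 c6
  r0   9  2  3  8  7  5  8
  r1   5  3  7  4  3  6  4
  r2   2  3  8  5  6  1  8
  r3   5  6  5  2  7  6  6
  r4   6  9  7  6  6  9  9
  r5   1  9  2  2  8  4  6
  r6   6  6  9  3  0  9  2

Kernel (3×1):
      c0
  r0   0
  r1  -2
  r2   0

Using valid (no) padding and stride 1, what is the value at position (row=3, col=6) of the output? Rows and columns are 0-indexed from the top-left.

-18

The receptive field on the input at this output position is [6 / 9 / 6]. Elementwise product with the kernel and sum: 9·-2.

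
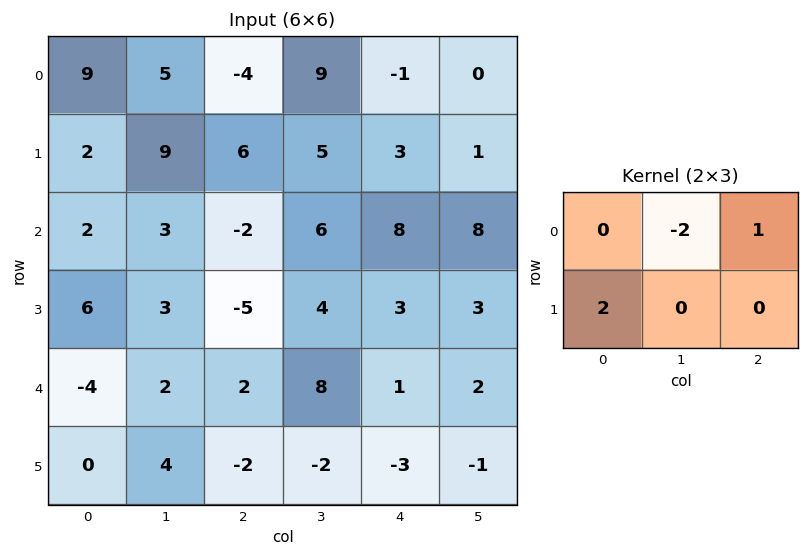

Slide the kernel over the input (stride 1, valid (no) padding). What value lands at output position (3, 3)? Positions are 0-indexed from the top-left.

The receptive field on the input at this output position is [4 3 3 / 8 1 2]. Elementwise product with the kernel and sum: 3·-2 + 3·1 + 8·2.

13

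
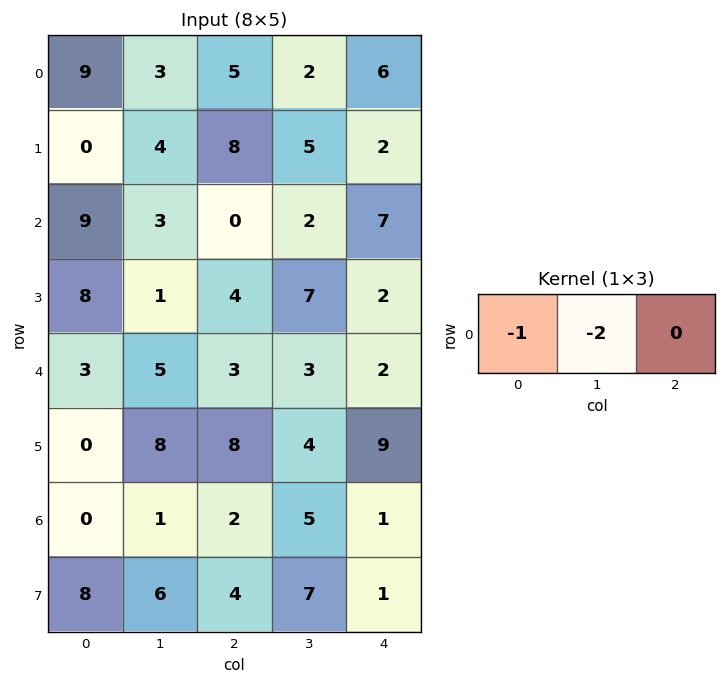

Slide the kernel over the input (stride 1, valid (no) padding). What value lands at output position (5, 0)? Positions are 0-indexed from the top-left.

The receptive field on the input at this output position is [0 8 8]. Elementwise product with the kernel and sum: 0·-1 + 8·-2.

-16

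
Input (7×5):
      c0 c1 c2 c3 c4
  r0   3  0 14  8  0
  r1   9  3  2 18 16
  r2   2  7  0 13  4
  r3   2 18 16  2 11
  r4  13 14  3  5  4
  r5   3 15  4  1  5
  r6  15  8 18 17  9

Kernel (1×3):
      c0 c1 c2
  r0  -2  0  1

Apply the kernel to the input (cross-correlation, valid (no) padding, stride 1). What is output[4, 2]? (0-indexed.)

The receptive field on the input at this output position is [3 5 4]. Elementwise product with the kernel and sum: 3·-2 + 4·1.

-2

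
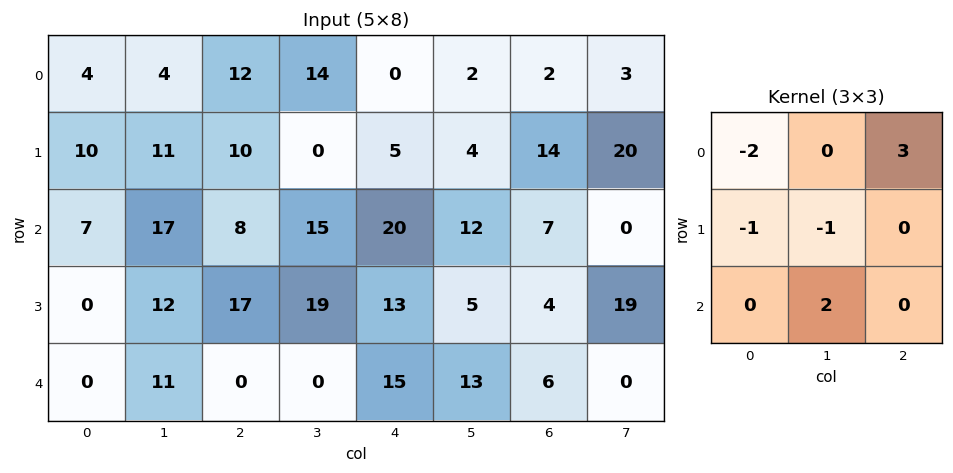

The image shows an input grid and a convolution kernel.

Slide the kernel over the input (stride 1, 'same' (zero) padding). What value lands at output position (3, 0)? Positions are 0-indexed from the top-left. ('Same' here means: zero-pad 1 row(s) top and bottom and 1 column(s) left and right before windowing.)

The receptive field on the zero-padded input at this output position is [0 7 17 / 0 0 12 / 0 0 11]. Elementwise product with the kernel and sum: 0·-2 + 17·3 + 0·-1 + 0·-1 + 0·2.

51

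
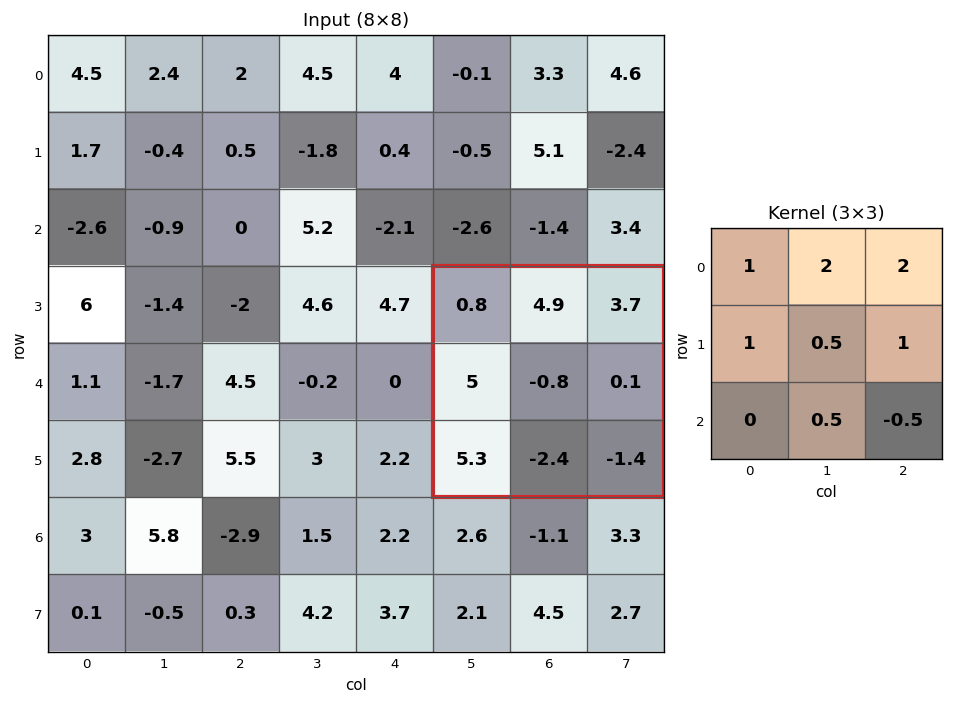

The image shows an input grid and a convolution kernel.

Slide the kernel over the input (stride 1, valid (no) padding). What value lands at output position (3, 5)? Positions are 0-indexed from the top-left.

22.2

The receptive field on the input at this output position is [0.8 4.9 3.7 / 5 -0.8 0.1 / 5.3 -2.4 -1.4]. Elementwise product with the kernel and sum: 0.8·1 + 4.9·2 + 3.7·2 + 5·1 + -0.8·0.5 + 0.1·1 + -2.4·0.5 + -1.4·-0.5.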